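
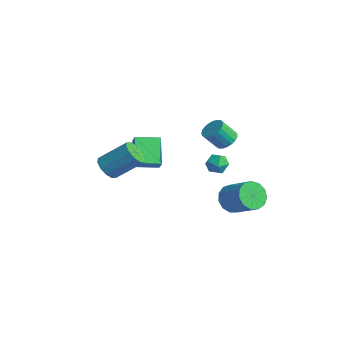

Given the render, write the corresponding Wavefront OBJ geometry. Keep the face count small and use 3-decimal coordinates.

v 2.624 2.366 -0.916
v 3.185 1.851 -1.609
v 4.798 2.218 -0.577
v 4.236 2.734 0.116
v 3.173 2.403 -1.787
v 4.785 2.771 -0.754
v 2.986 2.944 -1.688
v 4.599 3.311 -0.656
v 2.685 3.301 -1.344
v 4.297 3.669 -0.312
v 2.364 3.362 -0.865
v 3.977 3.729 0.168
v 2.125 3.106 -0.401
v 3.738 3.474 0.631
v 2.045 2.616 -0.102
v 3.658 2.983 0.931
v 2.148 2.046 -0.06
v 3.761 2.414 0.972
v 2.403 1.578 -0.291
v 4.016 1.946 0.742
v 2.727 1.36 -0.72
v 4.34 1.728 0.312
v 3.019 1.462 -1.212
v 4.631 1.83 -0.179
v -1.879 -3.425 1.174
v -1.444 -4.096 1.566
v -0.506 -2.685 2.938
v -0.941 -2.015 2.546
v -1.13 -3.906 1.156
v -0.192 -2.495 2.528
v -1.102 -3.532 0.753
v -0.164 -2.121 2.125
v -1.371 -3.118 0.511
v -0.433 -1.707 1.883
v -1.834 -2.821 0.522
v -0.896 -1.41 1.894
v -2.314 -2.755 0.782
v -1.376 -1.344 2.154
v -2.628 -2.945 1.192
v -1.69 -1.534 2.564
v -2.656 -3.319 1.595
v -1.718 -1.908 2.967
v -2.387 -3.733 1.837
v -1.449 -2.322 3.209
v -1.924 -4.03 1.826
v -0.986 -2.619 3.198
v -1.275 4.475 -0.82
v -0.717 4.279 -0.251
v -1.943 3.361 -0.549
v -1.385 3.165 0.02
v -1.891 3.799 0.142
v -1.478 4.488 -0.025
v -1.182 3.152 -0.775
v -0.769 3.841 -0.942
v -0.66 3.462 -0.223
v -1.098 3.862 0.344
v -1.562 3.778 -1.144
v -2 4.178 -0.577
v -0.114 3.695 2.308
v 0.669 3.553 2.392
v 0.396 2.703 3.496
v -0.386 2.845 3.412
v 0.626 3.819 2.586
v 0.353 2.969 3.69
v 0.455 4.064 2.733
v 0.182 3.214 3.837
v 0.186 4.245 2.805
v -0.087 3.395 3.91
v -0.135 4.331 2.792
v -0.408 3.481 3.897
v -0.452 4.307 2.695
v -0.725 3.457 3.8
v -0.711 4.177 2.532
v -0.984 3.327 3.636
v -0.867 3.964 2.329
v -1.14 3.114 3.433
v -0.892 3.704 2.123
v -1.165 2.854 3.227
v -0.782 3.443 1.949
v -1.055 2.593 3.053
v -0.557 3.225 1.836
v -0.83 2.375 2.941
v -0.256 3.088 1.806
v -0.529 2.238 2.91
v 0.071 3.057 1.862
v -0.202 2.207 2.966
v 0.365 3.135 1.995
v 0.092 2.285 3.1
v 0.577 3.311 2.183
v 0.304 2.461 3.287
v -3.57 -0.711 -0.428
v -5.003 0.051 0.921
v -2.983 0.753 -0.63
v -4.416 1.514 0.718
v -3.044 -0.834 0.202
v -4.477 -0.073 1.55
v -2.457 0.629 -0.001
v -3.89 1.391 1.348
f 2 1 5
f 2 5 3
f 3 5 6
f 3 6 4
f 5 1 7
f 5 7 6
f 6 7 8
f 6 8 4
f 7 1 9
f 7 9 8
f 8 9 10
f 8 10 4
f 9 1 11
f 9 11 10
f 10 11 12
f 10 12 4
f 11 1 13
f 11 13 12
f 12 13 14
f 12 14 4
f 13 1 15
f 13 15 14
f 14 15 16
f 14 16 4
f 15 1 17
f 15 17 16
f 16 17 18
f 16 18 4
f 17 1 19
f 17 19 18
f 18 19 20
f 18 20 4
f 19 1 21
f 19 21 20
f 20 21 22
f 20 22 4
f 21 1 23
f 21 23 22
f 22 23 24
f 22 24 4
f 23 1 2
f 23 2 24
f 24 2 3
f 24 3 4
f 26 25 29
f 26 29 27
f 27 29 30
f 27 30 28
f 29 25 31
f 29 31 30
f 30 31 32
f 30 32 28
f 31 25 33
f 31 33 32
f 32 33 34
f 32 34 28
f 33 25 35
f 33 35 34
f 34 35 36
f 34 36 28
f 35 25 37
f 35 37 36
f 36 37 38
f 36 38 28
f 37 25 39
f 37 39 38
f 38 39 40
f 38 40 28
f 39 25 41
f 39 41 40
f 40 41 42
f 40 42 28
f 41 25 43
f 41 43 42
f 42 43 44
f 42 44 28
f 43 25 45
f 43 45 44
f 44 45 46
f 44 46 28
f 45 25 26
f 45 26 46
f 46 26 27
f 46 27 28
f 47 58 52
f 47 52 48
f 47 48 54
f 47 54 57
f 47 57 58
f 48 52 56
f 52 58 51
f 58 57 49
f 57 54 53
f 54 48 55
f 50 56 51
f 50 51 49
f 50 49 53
f 50 53 55
f 50 55 56
f 51 56 52
f 49 51 58
f 53 49 57
f 55 53 54
f 56 55 48
f 60 59 63
f 60 63 61
f 61 63 64
f 61 64 62
f 63 59 65
f 63 65 64
f 64 65 66
f 64 66 62
f 65 59 67
f 65 67 66
f 66 67 68
f 66 68 62
f 67 59 69
f 67 69 68
f 68 69 70
f 68 70 62
f 69 59 71
f 69 71 70
f 70 71 72
f 70 72 62
f 71 59 73
f 71 73 72
f 72 73 74
f 72 74 62
f 73 59 75
f 73 75 74
f 74 75 76
f 74 76 62
f 75 59 77
f 75 77 76
f 76 77 78
f 76 78 62
f 77 59 79
f 77 79 78
f 78 79 80
f 78 80 62
f 79 59 81
f 79 81 80
f 80 81 82
f 80 82 62
f 81 59 83
f 81 83 82
f 82 83 84
f 82 84 62
f 83 59 85
f 83 85 84
f 84 85 86
f 84 86 62
f 85 59 87
f 85 87 86
f 86 87 88
f 86 88 62
f 87 59 89
f 87 89 88
f 88 89 90
f 88 90 62
f 89 59 60
f 89 60 90
f 90 60 61
f 90 61 62
f 92 94 91
f 95 92 91
f 91 94 93
f 93 95 91
f 92 98 94
f 96 92 95
f 96 98 92
f 94 98 93
f 97 95 93
f 93 98 97
f 97 96 95
f 98 96 97



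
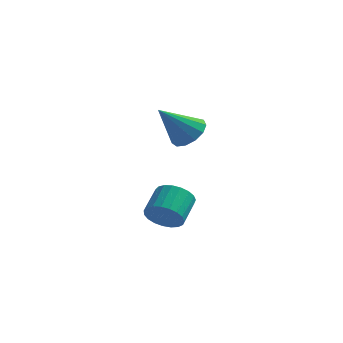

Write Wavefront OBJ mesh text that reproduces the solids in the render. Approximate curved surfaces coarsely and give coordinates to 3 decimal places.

v 2.546 -2.417 1.881
v 3.196 -2.818 2.12
v 1.614 -3.143 3.199
v 3.201 -2.425 2.34
v 2.999 -2.029 2.415
v 2.652 -1.757 2.32
v 2.272 -1.694 2.086
v 1.979 -1.86 1.787
v 1.866 -2.204 1.517
v 1.969 -2.615 1.364
v 2.255 -2.963 1.374
v 2.633 -3.138 1.546
v 2.984 -3.084 1.824
v 1.822 -3.147 -2.199
v 2.143 -3.514 -1.577
v 2.259 -2.399 -0.98
v 1.938 -2.033 -1.601
v 2.408 -3.444 -1.759
v 2.524 -2.329 -1.162
v 2.571 -3.322 -2.017
v 2.687 -2.208 -1.42
v 2.604 -3.171 -2.306
v 2.72 -2.056 -1.709
v 2.503 -3.015 -2.577
v 2.619 -1.9 -1.98
v 2.283 -2.882 -2.783
v 2.399 -1.768 -2.185
v 1.984 -2.795 -2.887
v 2.1 -1.681 -2.29
v 1.657 -2.769 -2.872
v 1.773 -1.655 -2.275
v 1.359 -2.809 -2.741
v 1.474 -1.694 -2.144
v 1.14 -2.906 -2.516
v 1.256 -1.792 -1.919
v 1.04 -3.046 -2.236
v 1.155 -1.931 -1.639
v 1.074 -3.203 -1.95
v 1.19 -2.088 -1.353
v 1.238 -3.35 -1.706
v 1.354 -2.236 -1.109
v 1.503 -3.463 -1.548
v 1.619 -2.348 -0.951
v 1.823 -3.521 -1.502
v 1.939 -2.406 -0.905
f 2 1 4
f 2 4 3
f 4 1 5
f 4 5 3
f 5 1 6
f 5 6 3
f 6 1 7
f 6 7 3
f 7 1 8
f 7 8 3
f 8 1 9
f 8 9 3
f 9 1 10
f 9 10 3
f 10 1 11
f 10 11 3
f 11 1 12
f 11 12 3
f 12 1 13
f 12 13 3
f 13 1 2
f 13 2 3
f 15 14 18
f 15 18 16
f 16 18 19
f 16 19 17
f 18 14 20
f 18 20 19
f 19 20 21
f 19 21 17
f 20 14 22
f 20 22 21
f 21 22 23
f 21 23 17
f 22 14 24
f 22 24 23
f 23 24 25
f 23 25 17
f 24 14 26
f 24 26 25
f 25 26 27
f 25 27 17
f 26 14 28
f 26 28 27
f 27 28 29
f 27 29 17
f 28 14 30
f 28 30 29
f 29 30 31
f 29 31 17
f 30 14 32
f 30 32 31
f 31 32 33
f 31 33 17
f 32 14 34
f 32 34 33
f 33 34 35
f 33 35 17
f 34 14 36
f 34 36 35
f 35 36 37
f 35 37 17
f 36 14 38
f 36 38 37
f 37 38 39
f 37 39 17
f 38 14 40
f 38 40 39
f 39 40 41
f 39 41 17
f 40 14 42
f 40 42 41
f 41 42 43
f 41 43 17
f 42 14 44
f 42 44 43
f 43 44 45
f 43 45 17
f 44 14 15
f 44 15 45
f 45 15 16
f 45 16 17



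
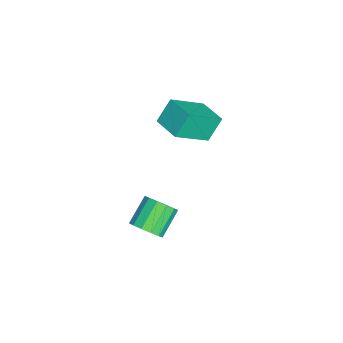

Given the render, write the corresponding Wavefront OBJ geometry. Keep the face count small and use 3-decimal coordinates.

v 0.693 1.79 1.962
v 0.234 2.239 2.867
v 1.599 2.574 2.031
v 1.14 3.023 2.937
v 1.58 0.677 2.963
v 1.121 1.126 3.869
v 2.486 1.461 3.033
v 2.027 1.91 3.938
v 3.673 0.521 -1.666
v 4.074 1.058 -1.504
v 3.148 1.517 -0.732
v 2.747 0.979 -0.894
v 3.868 1.166 -1.815
v 2.941 1.624 -1.044
v 3.6 1.068 -2.079
v 2.673 1.527 -1.308
v 3.355 0.797 -2.212
v 2.428 1.255 -1.441
v 3.211 0.438 -2.171
v 2.285 0.896 -1.4
v 3.214 0.105 -1.97
v 2.288 0.564 -1.199
v 3.363 -0.095 -1.672
v 2.436 0.363 -0.901
v 3.61 -0.101 -1.372
v 2.684 0.358 -0.601
v 3.878 0.092 -1.166
v 2.951 0.55 -0.394
v 4.08 0.42 -1.118
v 3.153 0.879 -0.346
v 4.153 0.78 -1.244
v 3.227 1.239 -0.472
f 2 4 1
f 5 2 1
f 1 4 3
f 3 5 1
f 2 8 4
f 6 2 5
f 6 8 2
f 4 8 3
f 7 5 3
f 3 8 7
f 7 6 5
f 8 6 7
f 10 9 13
f 10 13 11
f 11 13 14
f 11 14 12
f 13 9 15
f 13 15 14
f 14 15 16
f 14 16 12
f 15 9 17
f 15 17 16
f 16 17 18
f 16 18 12
f 17 9 19
f 17 19 18
f 18 19 20
f 18 20 12
f 19 9 21
f 19 21 20
f 20 21 22
f 20 22 12
f 21 9 23
f 21 23 22
f 22 23 24
f 22 24 12
f 23 9 25
f 23 25 24
f 24 25 26
f 24 26 12
f 25 9 27
f 25 27 26
f 26 27 28
f 26 28 12
f 27 9 29
f 27 29 28
f 28 29 30
f 28 30 12
f 29 9 31
f 29 31 30
f 30 31 32
f 30 32 12
f 31 9 10
f 31 10 32
f 32 10 11
f 32 11 12



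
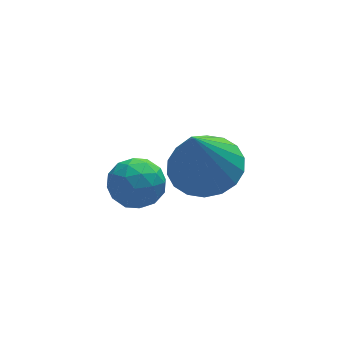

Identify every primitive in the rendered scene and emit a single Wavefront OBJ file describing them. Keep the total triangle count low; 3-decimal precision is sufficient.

v 1.833 2.88 -2.782
v 2.371 2.033 -2.897
v 1.267 2.26 -0.878
v 2.669 2.317 -2.716
v 2.801 2.712 -2.548
v 2.742 3.14 -2.426
v 2.502 3.517 -2.375
v 2.13 3.768 -2.404
v 1.7 3.843 -2.508
v 1.295 3.727 -2.666
v 0.997 3.443 -2.847
v 0.865 3.048 -3.015
v 0.924 2.619 -3.137
v 1.163 2.242 -3.188
v 1.535 1.992 -3.159
v 1.966 1.917 -3.056
v -0.979 0.834 -1.167
v -0.578 1.277 -0.719
v -0.562 -0.137 -0.581
v -0.161 0.306 -0.133
v -0.906 0.303 -0.085
v -1.164 0.902 -0.447
v 0.024 0.238 -0.853
v -0.234 0.837 -1.215
v 0.042 0.908 -0.525
v -0.533 0.948 -0.05
v -0.607 0.192 -1.25
v -1.182 0.232 -0.775
v -0.815 1.14 -0.995
v -0.325 -0 -0.305
v -0.763 -0.002 -0.277
v -0.527 0.258 -0.014
v -1.159 0.92 -0.835
v -0.924 1.181 -0.572
v -1.116 0.608 -0.198
v -0.216 -0.041 -0.728
v 0.019 0.22 -0.465
v -0.613 0.882 -1.286
v -0.377 1.142 -1.023
v -0.024 0.532 -1.102
v -0.215 1.184 -0.618
v 0.03 0.614 -0.273
v 0.139 0.573 -0.696
v -0.013 0.926 -0.909
v -0.553 1.208 -0.338
v -0.308 0.637 0.006
v -0.746 0.635 0.035
v -0.897 0.988 -0.178
v -0.189 0.991 -0.224
v -0.832 0.503 -1.306
v -0.587 -0.068 -0.962
v -0.243 0.152 -1.122
v -0.394 0.505 -1.335
v -1.17 0.526 -1.027
v -0.925 -0.044 -0.682
v -1.127 0.214 -0.391
v -1.279 0.567 -0.604
v -0.951 0.149 -1.076
f 2 1 4
f 2 4 3
f 4 1 5
f 4 5 3
f 5 1 6
f 5 6 3
f 6 1 7
f 6 7 3
f 7 1 8
f 7 8 3
f 8 1 9
f 8 9 3
f 9 1 10
f 9 10 3
f 10 1 11
f 10 11 3
f 11 1 12
f 11 12 3
f 12 1 13
f 12 13 3
f 13 1 14
f 13 14 3
f 14 1 15
f 14 15 3
f 15 1 16
f 15 16 3
f 16 1 2
f 16 2 3
f 17 54 33
f 54 28 57
f 33 57 22
f 54 57 33
f 17 33 29
f 33 22 34
f 29 34 18
f 33 34 29
f 17 29 38
f 29 18 39
f 38 39 24
f 29 39 38
f 17 38 50
f 38 24 53
f 50 53 27
f 38 53 50
f 17 50 54
f 50 27 58
f 54 58 28
f 50 58 54
f 18 34 45
f 34 22 48
f 45 48 26
f 34 48 45
f 22 57 35
f 57 28 56
f 35 56 21
f 57 56 35
f 28 58 55
f 58 27 51
f 55 51 19
f 58 51 55
f 27 53 52
f 53 24 40
f 52 40 23
f 53 40 52
f 24 39 44
f 39 18 41
f 44 41 25
f 39 41 44
f 20 46 32
f 46 26 47
f 32 47 21
f 46 47 32
f 20 32 30
f 32 21 31
f 30 31 19
f 32 31 30
f 20 30 37
f 30 19 36
f 37 36 23
f 30 36 37
f 20 37 42
f 37 23 43
f 42 43 25
f 37 43 42
f 20 42 46
f 42 25 49
f 46 49 26
f 42 49 46
f 21 47 35
f 47 26 48
f 35 48 22
f 47 48 35
f 19 31 55
f 31 21 56
f 55 56 28
f 31 56 55
f 23 36 52
f 36 19 51
f 52 51 27
f 36 51 52
f 25 43 44
f 43 23 40
f 44 40 24
f 43 40 44
f 26 49 45
f 49 25 41
f 45 41 18
f 49 41 45



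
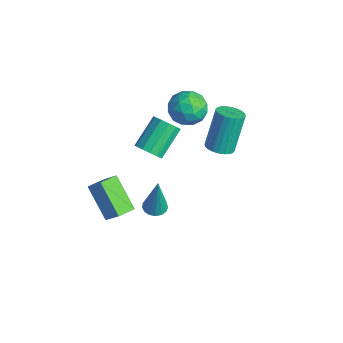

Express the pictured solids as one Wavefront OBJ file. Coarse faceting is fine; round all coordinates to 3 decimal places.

v -2.118 -4.38 -1.758
v -1.343 -4.079 -0.825
v -2.311 -3.43 -1.904
v -1.535 -3.129 -0.971
v -0.585 -4.271 -3.069
v 0.191 -3.97 -2.136
v -0.777 -3.321 -3.215
v -0.002 -3.02 -2.282
v -1.713 1.167 3.339
v -0.701 1.276 3.277
v -1.619 -0.216 2.443
v -0.607 -0.107 2.381
v -1.041 -0.339 3.274
v -1.099 0.516 3.828
v -1.221 0.544 1.892
v -1.279 1.399 2.446
v -0.397 0.891 2.383
v -0.286 0.345 3.237
v -2.034 0.715 2.483
v -1.923 0.169 3.337
v -1.215 1.343 3.387
v -1.105 -0.283 2.333
v -1.36 -0.419 2.859
v -0.765 -0.355 2.822
v -1.449 0.896 3.711
v -0.854 0.96 3.674
v -1.054 0.011 3.673
v -1.466 0.1 2.046
v -0.871 0.164 2.009
v -1.555 1.415 2.898
v -0.96 1.479 2.861
v -1.266 1.049 2.047
v -0.441 1.18 2.824
v -0.386 0.368 2.298
v -0.747 0.751 2.01
v -0.781 1.253 2.336
v -0.376 0.86 3.327
v -0.321 0.047 2.8
v -0.576 -0.09 3.325
v -0.61 0.413 3.65
v -0.197 0.633 2.801
v -1.999 1.013 2.92
v -1.944 0.2 2.393
v -1.71 0.647 2.07
v -1.744 1.15 2.395
v -1.934 0.692 3.422
v -1.879 -0.12 2.896
v -1.539 -0.193 3.384
v -1.573 0.309 3.71
v -2.123 0.427 2.919
v 2.951 -3.559 1.225
v 3.525 -3.554 1.145
v 3.249 -3.561 3.355
v 3.458 -3.285 1.155
v 3.274 -3.079 1.181
v 3.016 -2.983 1.217
v 2.743 -3.018 1.255
v 2.518 -3.178 1.286
v 2.392 -3.425 1.304
v 2.394 -3.702 1.303
v 2.524 -3.947 1.285
v 2.752 -4.103 1.253
v 3.025 -4.134 1.215
v 3.281 -4.034 1.179
v 3.462 -3.825 1.154
v 1.504 0.68 2.092
v 2.035 0.294 2.365
v 1.626 1.114 4.321
v 1.096 1.5 4.048
v 2.167 0.527 2.295
v 1.759 1.347 4.251
v 2.199 0.783 2.194
v 1.791 1.603 4.15
v 2.126 1.023 2.078
v 1.717 1.844 4.034
v 1.957 1.211 1.964
v 1.548 2.032 3.92
v 1.72 1.319 1.869
v 1.311 2.139 3.825
v 1.45 1.329 1.809
v 1.041 2.149 3.764
v 1.188 1.24 1.791
v 0.779 2.06 3.747
v 0.974 1.066 1.819
v 0.565 1.886 3.775
v 0.841 0.833 1.889
v 0.433 1.653 3.845
v 0.809 0.577 1.99
v 0.401 1.397 3.946
v 0.883 0.336 2.106
v 0.474 1.157 4.062
v 1.052 0.148 2.22
v 0.643 0.969 4.176
v 1.289 0.041 2.315
v 0.88 0.861 4.271
v 1.559 0.031 2.376
v 1.15 0.851 4.331
v 1.821 0.12 2.393
v 1.412 0.94 4.349
v 0.835 -2.698 2.961
v 1.472 -2.37 2.895
v 0.903 -1.054 3.933
v 0.265 -1.382 3.999
v 1.24 -2.231 2.592
v 0.671 -0.916 3.63
v 0.88 -2.241 2.406
v 0.311 -0.925 3.445
v 0.505 -2.396 2.397
v -0.064 -1.08 3.435
v 0.234 -2.646 2.566
v -0.335 -1.33 3.604
v 0.155 -2.913 2.861
v -0.414 -1.597 3.899
v 0.291 -3.112 3.188
v -0.278 -1.796 4.226
v 0.599 -3.179 3.442
v 0.03 -1.863 4.48
v 0.983 -3.094 3.544
v 0.414 -1.778 4.582
v 1.319 -2.883 3.461
v 0.75 -1.567 4.499
v 1.501 -2.613 3.219
v 0.932 -1.297 4.257
f 2 4 1
f 5 2 1
f 1 4 3
f 3 5 1
f 2 8 4
f 6 2 5
f 6 8 2
f 4 8 3
f 7 5 3
f 3 8 7
f 7 6 5
f 8 6 7
f 9 46 25
f 46 20 49
f 25 49 14
f 46 49 25
f 9 25 21
f 25 14 26
f 21 26 10
f 25 26 21
f 9 21 30
f 21 10 31
f 30 31 16
f 21 31 30
f 9 30 42
f 30 16 45
f 42 45 19
f 30 45 42
f 9 42 46
f 42 19 50
f 46 50 20
f 42 50 46
f 10 26 37
f 26 14 40
f 37 40 18
f 26 40 37
f 14 49 27
f 49 20 48
f 27 48 13
f 49 48 27
f 20 50 47
f 50 19 43
f 47 43 11
f 50 43 47
f 19 45 44
f 45 16 32
f 44 32 15
f 45 32 44
f 16 31 36
f 31 10 33
f 36 33 17
f 31 33 36
f 12 38 24
f 38 18 39
f 24 39 13
f 38 39 24
f 12 24 22
f 24 13 23
f 22 23 11
f 24 23 22
f 12 22 29
f 22 11 28
f 29 28 15
f 22 28 29
f 12 29 34
f 29 15 35
f 34 35 17
f 29 35 34
f 12 34 38
f 34 17 41
f 38 41 18
f 34 41 38
f 13 39 27
f 39 18 40
f 27 40 14
f 39 40 27
f 11 23 47
f 23 13 48
f 47 48 20
f 23 48 47
f 15 28 44
f 28 11 43
f 44 43 19
f 28 43 44
f 17 35 36
f 35 15 32
f 36 32 16
f 35 32 36
f 18 41 37
f 41 17 33
f 37 33 10
f 41 33 37
f 52 51 54
f 52 54 53
f 54 51 55
f 54 55 53
f 55 51 56
f 55 56 53
f 56 51 57
f 56 57 53
f 57 51 58
f 57 58 53
f 58 51 59
f 58 59 53
f 59 51 60
f 59 60 53
f 60 51 61
f 60 61 53
f 61 51 62
f 61 62 53
f 62 51 63
f 62 63 53
f 63 51 64
f 63 64 53
f 64 51 65
f 64 65 53
f 65 51 52
f 65 52 53
f 67 66 70
f 67 70 68
f 68 70 71
f 68 71 69
f 70 66 72
f 70 72 71
f 71 72 73
f 71 73 69
f 72 66 74
f 72 74 73
f 73 74 75
f 73 75 69
f 74 66 76
f 74 76 75
f 75 76 77
f 75 77 69
f 76 66 78
f 76 78 77
f 77 78 79
f 77 79 69
f 78 66 80
f 78 80 79
f 79 80 81
f 79 81 69
f 80 66 82
f 80 82 81
f 81 82 83
f 81 83 69
f 82 66 84
f 82 84 83
f 83 84 85
f 83 85 69
f 84 66 86
f 84 86 85
f 85 86 87
f 85 87 69
f 86 66 88
f 86 88 87
f 87 88 89
f 87 89 69
f 88 66 90
f 88 90 89
f 89 90 91
f 89 91 69
f 90 66 92
f 90 92 91
f 91 92 93
f 91 93 69
f 92 66 94
f 92 94 93
f 93 94 95
f 93 95 69
f 94 66 96
f 94 96 95
f 95 96 97
f 95 97 69
f 96 66 98
f 96 98 97
f 97 98 99
f 97 99 69
f 98 66 67
f 98 67 99
f 99 67 68
f 99 68 69
f 101 100 104
f 101 104 102
f 102 104 105
f 102 105 103
f 104 100 106
f 104 106 105
f 105 106 107
f 105 107 103
f 106 100 108
f 106 108 107
f 107 108 109
f 107 109 103
f 108 100 110
f 108 110 109
f 109 110 111
f 109 111 103
f 110 100 112
f 110 112 111
f 111 112 113
f 111 113 103
f 112 100 114
f 112 114 113
f 113 114 115
f 113 115 103
f 114 100 116
f 114 116 115
f 115 116 117
f 115 117 103
f 116 100 118
f 116 118 117
f 117 118 119
f 117 119 103
f 118 100 120
f 118 120 119
f 119 120 121
f 119 121 103
f 120 100 122
f 120 122 121
f 121 122 123
f 121 123 103
f 122 100 101
f 122 101 123
f 123 101 102
f 123 102 103



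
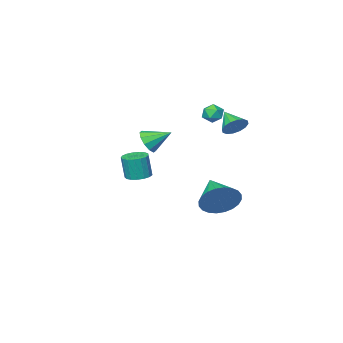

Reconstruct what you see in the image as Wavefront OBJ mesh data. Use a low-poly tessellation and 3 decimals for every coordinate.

v 3.55 0.594 1.931
v 3.956 1.114 1.93
v 4.097 1.006 3.208
v 3.69 0.486 3.209
v 3.671 1.242 1.973
v 3.811 1.133 3.25
v 3.357 1.221 2.005
v 3.498 1.113 3.283
v 3.088 1.057 2.021
v 3.228 0.948 3.299
v 2.924 0.786 2.016
v 3.065 0.678 3.294
v 2.904 0.472 1.992
v 3.044 0.364 3.27
v 3.032 0.186 1.954
v 3.172 0.077 3.231
v 3.278 -0.007 1.91
v 3.419 -0.115 3.188
v 3.587 -0.062 1.871
v 3.727 -0.17 3.149
v 3.887 0.033 1.846
v 4.027 -0.075 3.124
v 4.11 0.257 1.841
v 4.25 0.149 3.119
v 4.204 0.558 1.856
v 4.345 0.45 3.134
v 4.149 0.867 1.888
v 4.29 0.759 3.166
v -1.025 0.857 -0.679
v -0.236 0.888 0.087
v -1.635 -0.837 0.019
v -0.558 1.087 0.29
v -0.95 1.252 0.345
v -1.354 1.356 0.244
v -1.708 1.384 0.003
v -1.958 1.331 -0.342
v -2.066 1.207 -0.738
v -2.016 1.029 -1.125
v -1.814 0.825 -1.445
v -1.493 0.626 -1.647
v -1.1 0.462 -1.703
v -0.696 0.357 -1.602
v -0.342 0.329 -1.361
v -0.092 0.382 -1.016
v 0.016 0.506 -0.62
v -0.035 0.684 -0.233
v 1.819 -1.194 3.246
v 2.366 -0.689 3.338
v 0.981 -0.406 3.914
v 2.145 -0.591 2.943
v 1.799 -0.722 2.664
v 1.461 -1.034 2.607
v 1.259 -1.407 2.795
v 1.272 -1.699 3.155
v 1.493 -1.798 3.55
v 1.839 -1.666 3.829
v 2.178 -1.354 3.886
v 2.379 -0.981 3.698
v -3.26 -2.478 4.008
v -2.883 -2.568 3.497
v -3.797 -3.332 3.763
v -3.42 -3.422 3.252
v -3.183 -3.5 3.842
v -2.851 -2.972 3.994
v -3.829 -2.928 3.266
v -3.497 -2.4 3.418
v -3.235 -2.846 3.038
v -2.836 -3.2 3.394
v -3.844 -2.7 3.866
v -3.445 -3.054 4.222
v -3.04 -0.663 3.419
v -2.508 -0.975 3.028
v -3.14 -1.717 4.121
v -2.331 -0.802 3.313
v -2.344 -0.591 3.627
v -2.543 -0.4 3.885
v -2.875 -0.28 4.018
v -3.252 -0.262 3.991
v -3.571 -0.352 3.811
v -3.749 -0.525 3.525
v -3.736 -0.735 3.211
v -3.537 -0.926 2.953
v -3.204 -1.046 2.82
v -2.828 -1.064 2.847
f 2 1 5
f 2 5 3
f 3 5 6
f 3 6 4
f 5 1 7
f 5 7 6
f 6 7 8
f 6 8 4
f 7 1 9
f 7 9 8
f 8 9 10
f 8 10 4
f 9 1 11
f 9 11 10
f 10 11 12
f 10 12 4
f 11 1 13
f 11 13 12
f 12 13 14
f 12 14 4
f 13 1 15
f 13 15 14
f 14 15 16
f 14 16 4
f 15 1 17
f 15 17 16
f 16 17 18
f 16 18 4
f 17 1 19
f 17 19 18
f 18 19 20
f 18 20 4
f 19 1 21
f 19 21 20
f 20 21 22
f 20 22 4
f 21 1 23
f 21 23 22
f 22 23 24
f 22 24 4
f 23 1 25
f 23 25 24
f 24 25 26
f 24 26 4
f 25 1 27
f 25 27 26
f 26 27 28
f 26 28 4
f 27 1 2
f 27 2 28
f 28 2 3
f 28 3 4
f 30 29 32
f 30 32 31
f 32 29 33
f 32 33 31
f 33 29 34
f 33 34 31
f 34 29 35
f 34 35 31
f 35 29 36
f 35 36 31
f 36 29 37
f 36 37 31
f 37 29 38
f 37 38 31
f 38 29 39
f 38 39 31
f 39 29 40
f 39 40 31
f 40 29 41
f 40 41 31
f 41 29 42
f 41 42 31
f 42 29 43
f 42 43 31
f 43 29 44
f 43 44 31
f 44 29 45
f 44 45 31
f 45 29 46
f 45 46 31
f 46 29 30
f 46 30 31
f 48 47 50
f 48 50 49
f 50 47 51
f 50 51 49
f 51 47 52
f 51 52 49
f 52 47 53
f 52 53 49
f 53 47 54
f 53 54 49
f 54 47 55
f 54 55 49
f 55 47 56
f 55 56 49
f 56 47 57
f 56 57 49
f 57 47 58
f 57 58 49
f 58 47 48
f 58 48 49
f 59 70 64
f 59 64 60
f 59 60 66
f 59 66 69
f 59 69 70
f 60 64 68
f 64 70 63
f 70 69 61
f 69 66 65
f 66 60 67
f 62 68 63
f 62 63 61
f 62 61 65
f 62 65 67
f 62 67 68
f 63 68 64
f 61 63 70
f 65 61 69
f 67 65 66
f 68 67 60
f 72 71 74
f 72 74 73
f 74 71 75
f 74 75 73
f 75 71 76
f 75 76 73
f 76 71 77
f 76 77 73
f 77 71 78
f 77 78 73
f 78 71 79
f 78 79 73
f 79 71 80
f 79 80 73
f 80 71 81
f 80 81 73
f 81 71 82
f 81 82 73
f 82 71 83
f 82 83 73
f 83 71 84
f 83 84 73
f 84 71 72
f 84 72 73



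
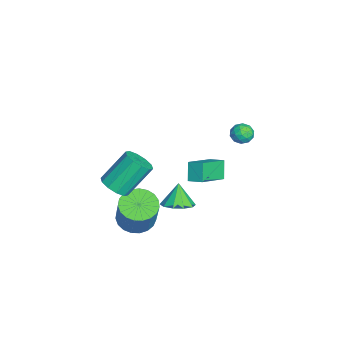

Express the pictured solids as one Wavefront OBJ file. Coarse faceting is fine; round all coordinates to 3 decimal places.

v 2.926 -3.264 -3.777
v 3.878 -3.512 -4.222
v 4.826 -3.344 -2.289
v 3.874 -3.096 -1.843
v 3.872 -3.065 -4.258
v 4.82 -2.897 -2.324
v 3.702 -2.651 -4.211
v 4.651 -2.484 -2.277
v 3.399 -2.344 -4.088
v 4.347 -2.176 -2.155
v 3.013 -2.196 -3.912
v 3.961 -2.028 -1.979
v 2.612 -2.232 -3.713
v 3.56 -2.065 -1.779
v 2.266 -2.447 -3.524
v 3.214 -2.279 -1.59
v 2.034 -2.803 -3.379
v 2.982 -2.635 -1.446
v 1.956 -3.239 -3.303
v 2.904 -3.071 -1.37
v 2.045 -3.679 -3.309
v 2.994 -3.511 -1.375
v 2.287 -4.047 -3.396
v 3.236 -3.879 -1.462
v 2.64 -4.28 -3.548
v 3.588 -4.112 -1.615
v 3.042 -4.337 -3.74
v 3.99 -4.169 -1.807
v 3.424 -4.209 -3.939
v 4.372 -4.041 -2.005
v 3.719 -3.917 -4.109
v 4.668 -3.749 -2.176
v 0.326 0.699 -1.226
v 1.716 -0.499 -0.247
v 0.767 1.443 -0.942
v 2.157 0.245 0.037
v 1.003 0.675 -2.217
v 2.393 -0.523 -1.238
v 1.444 1.419 -1.933
v 2.834 0.221 -0.954
v 3.982 2.625 4.26
v 4.317 2.574 3.691
v 3.423 1.746 4.009
v 3.758 1.695 3.44
v 4.065 1.584 4.016
v 4.411 2.128 4.172
v 3.329 2.192 3.528
v 3.675 2.736 3.684
v 3.914 2.307 3.239
v 4.369 1.931 3.541
v 3.371 2.389 4.159
v 3.826 2.013 4.461
v 4.199 2.677 3.998
v 3.541 1.643 3.702
v 3.722 1.578 4.041
v 3.919 1.548 3.707
v 4.254 2.414 4.28
v 4.451 2.384 3.946
v 4.302 1.803 4.137
v 3.289 1.936 3.754
v 3.486 1.906 3.42
v 3.821 2.772 3.993
v 4.018 2.742 3.659
v 3.438 2.517 3.563
v 4.159 2.49 3.398
v 3.83 1.973 3.25
v 3.578 2.265 3.302
v 3.781 2.585 3.393
v 4.426 2.269 3.575
v 4.097 1.752 3.427
v 4.278 1.687 3.766
v 4.481 2.006 3.857
v 4.189 2.112 3.309
v 3.643 2.568 4.273
v 3.314 2.051 4.125
v 3.259 2.314 3.843
v 3.462 2.633 3.934
v 3.91 2.347 4.45
v 3.581 1.83 4.302
v 3.959 1.735 4.307
v 4.162 2.055 4.398
v 3.551 2.208 4.391
v 3.231 -4.355 -0.907
v 3.897 -4.672 -0.409
v 3.295 -3.361 1.226
v 2.629 -3.045 0.727
v 4.085 -4.237 -0.688
v 3.483 -2.927 0.947
v 3.948 -3.847 -1.051
v 3.346 -2.537 0.584
v 3.536 -3.652 -1.359
v 2.934 -2.341 0.276
v 3.008 -3.725 -1.495
v 2.406 -2.414 0.14
v 2.565 -4.039 -1.406
v 1.963 -2.728 0.229
v 2.377 -4.473 -1.127
v 1.775 -3.163 0.508
v 2.514 -4.863 -0.764
v 1.912 -3.553 0.871
v 2.926 -5.059 -0.456
v 2.324 -3.748 1.179
v 3.454 -4.986 -0.32
v 2.852 -3.675 1.315
v 3.133 -1.068 -2.539
v 3.934 -0.753 -2.162
v 2.527 -1.012 -1.301
v 3.624 -0.293 -2.335
v 3.126 -0.129 -2.585
v 2.631 -0.324 -2.819
v 2.327 -0.803 -2.945
v 2.332 -1.383 -2.917
v 2.642 -1.843 -2.744
v 3.14 -2.007 -2.493
v 3.635 -1.812 -2.26
v 3.938 -1.333 -2.134
f 2 1 5
f 2 5 3
f 3 5 6
f 3 6 4
f 5 1 7
f 5 7 6
f 6 7 8
f 6 8 4
f 7 1 9
f 7 9 8
f 8 9 10
f 8 10 4
f 9 1 11
f 9 11 10
f 10 11 12
f 10 12 4
f 11 1 13
f 11 13 12
f 12 13 14
f 12 14 4
f 13 1 15
f 13 15 14
f 14 15 16
f 14 16 4
f 15 1 17
f 15 17 16
f 16 17 18
f 16 18 4
f 17 1 19
f 17 19 18
f 18 19 20
f 18 20 4
f 19 1 21
f 19 21 20
f 20 21 22
f 20 22 4
f 21 1 23
f 21 23 22
f 22 23 24
f 22 24 4
f 23 1 25
f 23 25 24
f 24 25 26
f 24 26 4
f 25 1 27
f 25 27 26
f 26 27 28
f 26 28 4
f 27 1 29
f 27 29 28
f 28 29 30
f 28 30 4
f 29 1 31
f 29 31 30
f 30 31 32
f 30 32 4
f 31 1 2
f 31 2 32
f 32 2 3
f 32 3 4
f 34 36 33
f 37 34 33
f 33 36 35
f 35 37 33
f 34 40 36
f 38 34 37
f 38 40 34
f 36 40 35
f 39 37 35
f 35 40 39
f 39 38 37
f 40 38 39
f 41 78 57
f 78 52 81
f 57 81 46
f 78 81 57
f 41 57 53
f 57 46 58
f 53 58 42
f 57 58 53
f 41 53 62
f 53 42 63
f 62 63 48
f 53 63 62
f 41 62 74
f 62 48 77
f 74 77 51
f 62 77 74
f 41 74 78
f 74 51 82
f 78 82 52
f 74 82 78
f 42 58 69
f 58 46 72
f 69 72 50
f 58 72 69
f 46 81 59
f 81 52 80
f 59 80 45
f 81 80 59
f 52 82 79
f 82 51 75
f 79 75 43
f 82 75 79
f 51 77 76
f 77 48 64
f 76 64 47
f 77 64 76
f 48 63 68
f 63 42 65
f 68 65 49
f 63 65 68
f 44 70 56
f 70 50 71
f 56 71 45
f 70 71 56
f 44 56 54
f 56 45 55
f 54 55 43
f 56 55 54
f 44 54 61
f 54 43 60
f 61 60 47
f 54 60 61
f 44 61 66
f 61 47 67
f 66 67 49
f 61 67 66
f 44 66 70
f 66 49 73
f 70 73 50
f 66 73 70
f 45 71 59
f 71 50 72
f 59 72 46
f 71 72 59
f 43 55 79
f 55 45 80
f 79 80 52
f 55 80 79
f 47 60 76
f 60 43 75
f 76 75 51
f 60 75 76
f 49 67 68
f 67 47 64
f 68 64 48
f 67 64 68
f 50 73 69
f 73 49 65
f 69 65 42
f 73 65 69
f 84 83 87
f 84 87 85
f 85 87 88
f 85 88 86
f 87 83 89
f 87 89 88
f 88 89 90
f 88 90 86
f 89 83 91
f 89 91 90
f 90 91 92
f 90 92 86
f 91 83 93
f 91 93 92
f 92 93 94
f 92 94 86
f 93 83 95
f 93 95 94
f 94 95 96
f 94 96 86
f 95 83 97
f 95 97 96
f 96 97 98
f 96 98 86
f 97 83 99
f 97 99 98
f 98 99 100
f 98 100 86
f 99 83 101
f 99 101 100
f 100 101 102
f 100 102 86
f 101 83 103
f 101 103 102
f 102 103 104
f 102 104 86
f 103 83 84
f 103 84 104
f 104 84 85
f 104 85 86
f 106 105 108
f 106 108 107
f 108 105 109
f 108 109 107
f 109 105 110
f 109 110 107
f 110 105 111
f 110 111 107
f 111 105 112
f 111 112 107
f 112 105 113
f 112 113 107
f 113 105 114
f 113 114 107
f 114 105 115
f 114 115 107
f 115 105 116
f 115 116 107
f 116 105 106
f 116 106 107



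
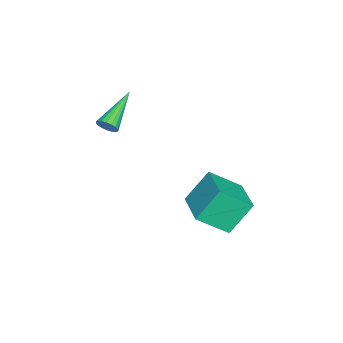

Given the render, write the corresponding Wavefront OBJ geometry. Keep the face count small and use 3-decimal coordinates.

v -2.089 3.137 -4.653
v -1.574 1.857 -3.643
v -2.772 3.95 -3.275
v -2.257 2.67 -2.265
v -0.403 4.05 -4.355
v 0.112 2.77 -3.345
v -1.086 4.863 -2.977
v -0.571 3.583 -1.967
v -1.652 -1.455 0.157
v -1.402 -1.398 0.598
v -3.448 -1.045 1.123
v -1.4 -1.188 0.512
v -1.449 -1.031 0.355
v -1.537 -0.958 0.159
v -1.649 -0.983 -0.037
v -1.761 -1.102 -0.195
v -1.851 -1.291 -0.283
v -1.902 -1.512 -0.284
v -1.903 -1.722 -0.197
v -1.855 -1.879 -0.041
v -1.766 -1.952 0.155
v -1.655 -1.926 0.351
v -1.543 -1.808 0.509
v -1.453 -1.619 0.597
f 2 4 1
f 5 2 1
f 1 4 3
f 3 5 1
f 2 8 4
f 6 2 5
f 6 8 2
f 4 8 3
f 7 5 3
f 3 8 7
f 7 6 5
f 8 6 7
f 10 9 12
f 10 12 11
f 12 9 13
f 12 13 11
f 13 9 14
f 13 14 11
f 14 9 15
f 14 15 11
f 15 9 16
f 15 16 11
f 16 9 17
f 16 17 11
f 17 9 18
f 17 18 11
f 18 9 19
f 18 19 11
f 19 9 20
f 19 20 11
f 20 9 21
f 20 21 11
f 21 9 22
f 21 22 11
f 22 9 23
f 22 23 11
f 23 9 24
f 23 24 11
f 24 9 10
f 24 10 11



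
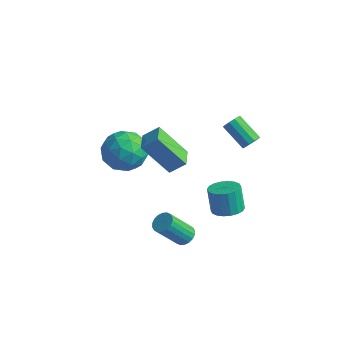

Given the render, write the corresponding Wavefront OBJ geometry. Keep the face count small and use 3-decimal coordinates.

v -3.656 -0.006 1.501
v -2.879 0.587 0.806
v -2.181 -0.727 2.534
v -1.404 -0.134 1.839
v -2.121 0.469 2.588
v -3.032 0.915 1.949
v -2.028 -1.055 1.391
v -2.939 -0.609 0.752
v -1.873 -0.061 0.738
v -1.93 0.88 1.478
v -3.13 -1.02 1.862
v -3.187 -0.079 2.602
v -3.397 0.354 1.063
v -1.663 -0.494 2.277
v -2.084 -0.14 2.717
v -1.628 0.209 2.309
v -3.487 0.547 1.735
v -3.03 0.895 1.326
v -2.584 0.825 2.373
v -2.03 -1.035 2.014
v -1.573 -0.687 1.605
v -3.432 -0.349 1.031
v -2.976 -0 0.623
v -2.476 -0.965 0.967
v -2.349 0.321 0.615
v -1.482 -0.103 1.222
v -1.849 -0.644 0.958
v -2.384 -0.381 0.583
v -2.383 0.875 1.049
v -1.516 0.451 1.657
v -1.937 0.805 2.096
v -2.473 1.067 1.721
v -1.791 0.494 1.009
v -3.544 -0.591 1.683
v -2.677 -1.015 2.291
v -2.587 -1.207 1.619
v -3.123 -0.945 1.244
v -3.578 -0.037 2.118
v -2.711 -0.461 2.725
v -2.676 0.241 2.757
v -3.211 0.504 2.382
v -3.269 -0.634 2.331
v 3.3 0.235 0.486
v 4.014 0.061 0.716
v 3.654 0.23 1.964
v 2.94 0.405 1.734
v 4.028 0.401 0.674
v 3.668 0.57 1.922
v 3.899 0.708 0.595
v 3.538 0.877 1.843
v 3.65 0.921 0.494
v 3.29 1.09 1.742
v 3.332 0.999 0.392
v 2.972 1.168 1.64
v 3.008 0.926 0.308
v 2.648 1.095 1.556
v 2.742 0.715 0.26
v 2.382 0.884 1.508
v 2.586 0.41 0.256
v 2.226 0.579 1.504
v 2.572 0.07 0.298
v 2.212 0.239 1.546
v 2.702 -0.237 0.377
v 2.341 -0.068 1.625
v 2.95 -0.45 0.478
v 2.59 -0.281 1.726
v 3.268 -0.528 0.58
v 2.908 -0.359 1.828
v 3.592 -0.455 0.664
v 3.232 -0.286 1.912
v 3.858 -0.244 0.712
v 3.498 -0.075 1.96
v 2.651 -2.056 -0.109
v 3.129 -1.939 0.158
v 2.607 -2.867 1.497
v 2.129 -2.984 1.229
v 2.979 -1.753 0.229
v 2.457 -2.681 1.567
v 2.764 -1.627 0.233
v 2.242 -2.555 1.571
v 2.527 -1.586 0.169
v 2.005 -2.514 1.507
v 2.314 -1.638 0.05
v 1.792 -2.566 1.388
v 2.168 -1.773 -0.101
v 1.646 -2.701 1.237
v 2.118 -1.964 -0.253
v 1.596 -2.892 1.085
v 2.173 -2.173 -0.377
v 1.651 -3.101 0.962
v 2.323 -2.359 -0.447
v 1.801 -3.287 0.891
v 2.538 -2.485 -0.451
v 2.016 -3.413 0.887
v 2.775 -2.526 -0.387
v 2.253 -3.454 0.951
v 2.988 -2.474 -0.268
v 2.466 -3.402 1.07
v 3.134 -2.339 -0.117
v 2.612 -3.267 1.221
v 3.184 -2.148 0.035
v 2.662 -3.076 1.373
v -0.956 -0.757 3.243
v -0.369 -0.265 3.855
v -1.618 0.165 3.137
v -1.032 0.656 3.75
v 0.192 -0.116 1.63
v 0.778 0.375 2.243
v -0.471 0.805 1.525
v 0.116 1.297 2.137
v 2.053 3.615 2.285
v 2.317 3.479 2.687
v 1.072 3.569 3.537
v 0.807 3.705 3.135
v 2.326 3.787 2.667
v 1.08 3.877 3.517
v 2.23 4.03 2.501
v 0.985 4.12 3.351
v 2.066 4.114 2.253
v 0.821 4.204 3.102
v 1.898 4.007 2.017
v 0.653 4.097 2.866
v 1.788 3.751 1.883
v 0.543 3.841 2.733
v 1.78 3.443 1.903
v 0.534 3.533 2.753
v 1.875 3.2 2.069
v 0.63 3.29 2.919
v 2.039 3.116 2.318
v 0.794 3.206 3.167
v 2.207 3.223 2.554
v 0.962 3.313 3.403
f 1 38 17
f 38 12 41
f 17 41 6
f 38 41 17
f 1 17 13
f 17 6 18
f 13 18 2
f 17 18 13
f 1 13 22
f 13 2 23
f 22 23 8
f 13 23 22
f 1 22 34
f 22 8 37
f 34 37 11
f 22 37 34
f 1 34 38
f 34 11 42
f 38 42 12
f 34 42 38
f 2 18 29
f 18 6 32
f 29 32 10
f 18 32 29
f 6 41 19
f 41 12 40
f 19 40 5
f 41 40 19
f 12 42 39
f 42 11 35
f 39 35 3
f 42 35 39
f 11 37 36
f 37 8 24
f 36 24 7
f 37 24 36
f 8 23 28
f 23 2 25
f 28 25 9
f 23 25 28
f 4 30 16
f 30 10 31
f 16 31 5
f 30 31 16
f 4 16 14
f 16 5 15
f 14 15 3
f 16 15 14
f 4 14 21
f 14 3 20
f 21 20 7
f 14 20 21
f 4 21 26
f 21 7 27
f 26 27 9
f 21 27 26
f 4 26 30
f 26 9 33
f 30 33 10
f 26 33 30
f 5 31 19
f 31 10 32
f 19 32 6
f 31 32 19
f 3 15 39
f 15 5 40
f 39 40 12
f 15 40 39
f 7 20 36
f 20 3 35
f 36 35 11
f 20 35 36
f 9 27 28
f 27 7 24
f 28 24 8
f 27 24 28
f 10 33 29
f 33 9 25
f 29 25 2
f 33 25 29
f 44 43 47
f 44 47 45
f 45 47 48
f 45 48 46
f 47 43 49
f 47 49 48
f 48 49 50
f 48 50 46
f 49 43 51
f 49 51 50
f 50 51 52
f 50 52 46
f 51 43 53
f 51 53 52
f 52 53 54
f 52 54 46
f 53 43 55
f 53 55 54
f 54 55 56
f 54 56 46
f 55 43 57
f 55 57 56
f 56 57 58
f 56 58 46
f 57 43 59
f 57 59 58
f 58 59 60
f 58 60 46
f 59 43 61
f 59 61 60
f 60 61 62
f 60 62 46
f 61 43 63
f 61 63 62
f 62 63 64
f 62 64 46
f 63 43 65
f 63 65 64
f 64 65 66
f 64 66 46
f 65 43 67
f 65 67 66
f 66 67 68
f 66 68 46
f 67 43 69
f 67 69 68
f 68 69 70
f 68 70 46
f 69 43 71
f 69 71 70
f 70 71 72
f 70 72 46
f 71 43 44
f 71 44 72
f 72 44 45
f 72 45 46
f 74 73 77
f 74 77 75
f 75 77 78
f 75 78 76
f 77 73 79
f 77 79 78
f 78 79 80
f 78 80 76
f 79 73 81
f 79 81 80
f 80 81 82
f 80 82 76
f 81 73 83
f 81 83 82
f 82 83 84
f 82 84 76
f 83 73 85
f 83 85 84
f 84 85 86
f 84 86 76
f 85 73 87
f 85 87 86
f 86 87 88
f 86 88 76
f 87 73 89
f 87 89 88
f 88 89 90
f 88 90 76
f 89 73 91
f 89 91 90
f 90 91 92
f 90 92 76
f 91 73 93
f 91 93 92
f 92 93 94
f 92 94 76
f 93 73 95
f 93 95 94
f 94 95 96
f 94 96 76
f 95 73 97
f 95 97 96
f 96 97 98
f 96 98 76
f 97 73 99
f 97 99 98
f 98 99 100
f 98 100 76
f 99 73 101
f 99 101 100
f 100 101 102
f 100 102 76
f 101 73 74
f 101 74 102
f 102 74 75
f 102 75 76
f 104 106 103
f 107 104 103
f 103 106 105
f 105 107 103
f 104 110 106
f 108 104 107
f 108 110 104
f 106 110 105
f 109 107 105
f 105 110 109
f 109 108 107
f 110 108 109
f 112 111 115
f 112 115 113
f 113 115 116
f 113 116 114
f 115 111 117
f 115 117 116
f 116 117 118
f 116 118 114
f 117 111 119
f 117 119 118
f 118 119 120
f 118 120 114
f 119 111 121
f 119 121 120
f 120 121 122
f 120 122 114
f 121 111 123
f 121 123 122
f 122 123 124
f 122 124 114
f 123 111 125
f 123 125 124
f 124 125 126
f 124 126 114
f 125 111 127
f 125 127 126
f 126 127 128
f 126 128 114
f 127 111 129
f 127 129 128
f 128 129 130
f 128 130 114
f 129 111 131
f 129 131 130
f 130 131 132
f 130 132 114
f 131 111 112
f 131 112 132
f 132 112 113
f 132 113 114



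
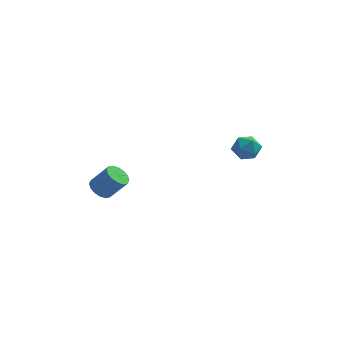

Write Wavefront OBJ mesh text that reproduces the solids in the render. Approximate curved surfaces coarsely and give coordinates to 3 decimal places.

v 3.034 1.593 3.313
v 3.391 1.848 4.056
v 4.289 1.612 2.704
v 4.646 1.867 3.447
v 4.326 1.07 3.373
v 3.55 1.058 3.749
v 4.13 2.402 3.011
v 3.354 2.39 3.387
v 4.068 2.348 3.869
v 4.189 1.524 4.093
v 3.491 1.936 2.667
v 3.612 1.112 2.891
v -3.457 -0.762 1.296
v -2.899 -0.635 0.843
v -1.965 -0.651 1.991
v -2.523 -0.778 2.444
v -3.021 -0.293 0.947
v -2.086 -0.308 2.095
v -3.259 -0.076 1.144
v -2.325 -0.092 2.292
v -3.551 -0.043 1.382
v -2.617 -0.059 2.53
v -3.818 -0.203 1.597
v -2.883 -0.219 2.745
v -3.988 -0.513 1.731
v -3.053 -0.529 2.879
v -4.015 -0.889 1.749
v -3.081 -0.905 2.897
v -3.894 -1.232 1.645
v -2.959 -1.247 2.793
v -3.655 -1.448 1.448
v -2.721 -1.464 2.596
v -3.363 -1.481 1.21
v -2.429 -1.497 2.358
v -3.097 -1.321 0.995
v -2.162 -1.337 2.143
v -2.927 -1.011 0.861
v -1.992 -1.027 2.009
f 1 12 6
f 1 6 2
f 1 2 8
f 1 8 11
f 1 11 12
f 2 6 10
f 6 12 5
f 12 11 3
f 11 8 7
f 8 2 9
f 4 10 5
f 4 5 3
f 4 3 7
f 4 7 9
f 4 9 10
f 5 10 6
f 3 5 12
f 7 3 11
f 9 7 8
f 10 9 2
f 14 13 17
f 14 17 15
f 15 17 18
f 15 18 16
f 17 13 19
f 17 19 18
f 18 19 20
f 18 20 16
f 19 13 21
f 19 21 20
f 20 21 22
f 20 22 16
f 21 13 23
f 21 23 22
f 22 23 24
f 22 24 16
f 23 13 25
f 23 25 24
f 24 25 26
f 24 26 16
f 25 13 27
f 25 27 26
f 26 27 28
f 26 28 16
f 27 13 29
f 27 29 28
f 28 29 30
f 28 30 16
f 29 13 31
f 29 31 30
f 30 31 32
f 30 32 16
f 31 13 33
f 31 33 32
f 32 33 34
f 32 34 16
f 33 13 35
f 33 35 34
f 34 35 36
f 34 36 16
f 35 13 37
f 35 37 36
f 36 37 38
f 36 38 16
f 37 13 14
f 37 14 38
f 38 14 15
f 38 15 16



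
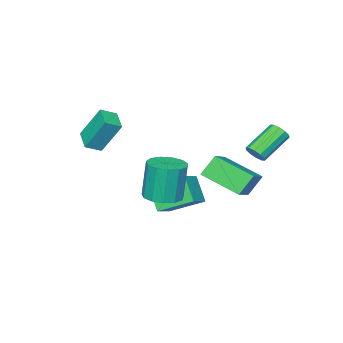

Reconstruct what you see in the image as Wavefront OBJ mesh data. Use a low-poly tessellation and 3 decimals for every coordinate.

v -1.265 -0.344 -1.98
v -0.178 -0.044 -1.416
v -0.906 0.597 -3.172
v 0.181 0.896 -2.608
v -0.381 -1.836 -2.892
v 0.706 -1.537 -2.328
v -0.022 -0.896 -4.084
v 1.065 -0.596 -3.52
v -1.674 2.994 0.607
v -1.374 2.87 1.075
v -2.885 3.001 2.081
v -3.186 3.126 1.613
v -1.371 3.219 1.034
v -2.882 3.35 2.04
v -1.484 3.483 0.83
v -2.995 3.614 1.836
v -1.67 3.561 0.541
v -3.181 3.692 1.546
v -1.857 3.422 0.277
v -3.368 3.553 1.283
v -1.975 3.119 0.139
v -3.486 3.25 1.145
v -1.978 2.77 0.18
v -3.489 2.901 1.186
v -1.865 2.506 0.384
v -3.376 2.637 1.39
v -1.679 2.428 0.674
v -3.19 2.559 1.679
v -1.492 2.567 0.937
v -3.003 2.698 1.943
v 3.192 1.922 -0.655
v 3.774 1.188 -0.573
v 3.49 1.185 1.417
v 2.908 1.918 1.335
v 4.074 1.623 -0.53
v 3.79 1.619 1.46
v 4.094 2.152 -0.526
v 3.81 2.148 1.464
v 3.828 2.608 -0.563
v 3.544 2.604 1.427
v 3.359 2.846 -0.629
v 3.076 2.843 1.361
v 2.838 2.791 -0.704
v 2.554 2.788 1.286
v 2.429 2.46 -0.763
v 2.145 2.456 1.227
v 2.262 1.958 -0.788
v 1.978 1.954 1.202
v 2.39 1.444 -0.77
v 2.107 1.441 1.22
v 2.773 1.082 -0.716
v 2.489 1.079 1.274
v 3.289 0.987 -0.643
v 3.005 0.983 1.347
v -2.312 -0.423 -2.331
v -3.065 -0.21 -1.306
v -2.859 1.517 -3.135
v -3.612 1.73 -2.109
v -0.768 0.41 -1.371
v -1.521 0.623 -0.345
v -1.315 2.35 -2.174
v -2.068 2.563 -1.149
v 1.934 -3.74 0.572
v 1.419 -2.894 2.264
v 2.543 -2.752 0.264
v 2.028 -1.907 1.956
v 2.672 -4.073 0.964
v 2.157 -3.228 2.656
v 3.281 -3.086 0.656
v 2.766 -2.24 2.348
f 2 4 1
f 5 2 1
f 1 4 3
f 3 5 1
f 2 8 4
f 6 2 5
f 6 8 2
f 4 8 3
f 7 5 3
f 3 8 7
f 7 6 5
f 8 6 7
f 10 9 13
f 10 13 11
f 11 13 14
f 11 14 12
f 13 9 15
f 13 15 14
f 14 15 16
f 14 16 12
f 15 9 17
f 15 17 16
f 16 17 18
f 16 18 12
f 17 9 19
f 17 19 18
f 18 19 20
f 18 20 12
f 19 9 21
f 19 21 20
f 20 21 22
f 20 22 12
f 21 9 23
f 21 23 22
f 22 23 24
f 22 24 12
f 23 9 25
f 23 25 24
f 24 25 26
f 24 26 12
f 25 9 27
f 25 27 26
f 26 27 28
f 26 28 12
f 27 9 29
f 27 29 28
f 28 29 30
f 28 30 12
f 29 9 10
f 29 10 30
f 30 10 11
f 30 11 12
f 32 31 35
f 32 35 33
f 33 35 36
f 33 36 34
f 35 31 37
f 35 37 36
f 36 37 38
f 36 38 34
f 37 31 39
f 37 39 38
f 38 39 40
f 38 40 34
f 39 31 41
f 39 41 40
f 40 41 42
f 40 42 34
f 41 31 43
f 41 43 42
f 42 43 44
f 42 44 34
f 43 31 45
f 43 45 44
f 44 45 46
f 44 46 34
f 45 31 47
f 45 47 46
f 46 47 48
f 46 48 34
f 47 31 49
f 47 49 48
f 48 49 50
f 48 50 34
f 49 31 51
f 49 51 50
f 50 51 52
f 50 52 34
f 51 31 53
f 51 53 52
f 52 53 54
f 52 54 34
f 53 31 32
f 53 32 54
f 54 32 33
f 54 33 34
f 56 58 55
f 59 56 55
f 55 58 57
f 57 59 55
f 56 62 58
f 60 56 59
f 60 62 56
f 58 62 57
f 61 59 57
f 57 62 61
f 61 60 59
f 62 60 61
f 64 66 63
f 67 64 63
f 63 66 65
f 65 67 63
f 64 70 66
f 68 64 67
f 68 70 64
f 66 70 65
f 69 67 65
f 65 70 69
f 69 68 67
f 70 68 69



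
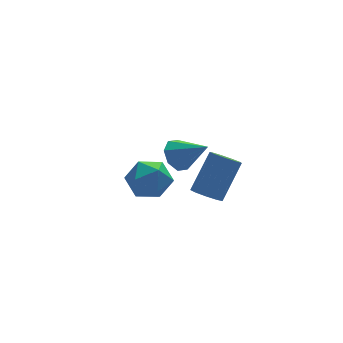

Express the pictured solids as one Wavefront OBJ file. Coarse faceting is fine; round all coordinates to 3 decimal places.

v -1.212 -2.947 3.174
v -0.724 -3.008 2.867
v 0.16 -2.454 4.158
v -0.328 -2.393 4.466
v -0.874 -2.645 2.813
v 0.01 -2.091 4.104
v -1.181 -2.423 2.928
v -0.298 -1.868 4.22
v -1.503 -2.446 3.159
v -0.62 -1.892 4.45
v -1.689 -2.704 3.397
v -0.805 -2.149 4.688
v -1.652 -3.075 3.53
v -0.768 -2.521 4.822
v -1.408 -3.387 3.498
v -0.524 -2.833 4.789
v -1.073 -3.493 3.314
v -0.189 -2.938 4.605
v -0.803 -3.343 3.064
v 0.081 -2.789 4.356
v -2.375 0.269 2.661
v -1.787 -0.233 3.108
v -2.993 -0.927 2.132
v -2.405 -1.429 2.579
v -3.029 -0.969 3.024
v -2.647 -0.23 3.351
v -2.133 -0.93 1.889
v -1.751 -0.191 2.216
v -1.637 -0.974 2.631
v -2.19 -0.998 3.332
v -2.59 -0.162 1.908
v -3.143 -0.186 2.609
v -0.545 1.636 1.874
v 0.01 1.725 1.425
v 0.265 0.784 2.706
v -0.001 2.105 1.824
v -0.331 2.209 2.253
v -0.787 1.978 2.46
v -1.101 1.546 2.324
v -1.089 1.167 1.924
v -0.759 1.062 1.495
v -0.304 1.294 1.289
f 2 1 5
f 2 5 3
f 3 5 6
f 3 6 4
f 5 1 7
f 5 7 6
f 6 7 8
f 6 8 4
f 7 1 9
f 7 9 8
f 8 9 10
f 8 10 4
f 9 1 11
f 9 11 10
f 10 11 12
f 10 12 4
f 11 1 13
f 11 13 12
f 12 13 14
f 12 14 4
f 13 1 15
f 13 15 14
f 14 15 16
f 14 16 4
f 15 1 17
f 15 17 16
f 16 17 18
f 16 18 4
f 17 1 19
f 17 19 18
f 18 19 20
f 18 20 4
f 19 1 2
f 19 2 20
f 20 2 3
f 20 3 4
f 21 32 26
f 21 26 22
f 21 22 28
f 21 28 31
f 21 31 32
f 22 26 30
f 26 32 25
f 32 31 23
f 31 28 27
f 28 22 29
f 24 30 25
f 24 25 23
f 24 23 27
f 24 27 29
f 24 29 30
f 25 30 26
f 23 25 32
f 27 23 31
f 29 27 28
f 30 29 22
f 34 33 36
f 34 36 35
f 36 33 37
f 36 37 35
f 37 33 38
f 37 38 35
f 38 33 39
f 38 39 35
f 39 33 40
f 39 40 35
f 40 33 41
f 40 41 35
f 41 33 42
f 41 42 35
f 42 33 34
f 42 34 35



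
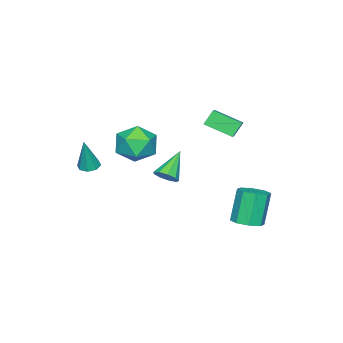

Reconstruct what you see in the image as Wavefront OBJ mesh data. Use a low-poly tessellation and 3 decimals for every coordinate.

v -2.026 -1.55 0.849
v -0.881 -1.169 1.088
v -1.299 -3.111 -0.148
v -0.154 -2.73 0.091
v -0.863 -3.157 1.001
v -1.313 -2.192 1.617
v -0.867 -2.088 -0.677
v -1.317 -1.123 -0.061
v -0.165 -1.501 0.145
v -0.162 -2.163 1.183
v -2.018 -2.117 -0.243
v -2.015 -2.779 0.795
v 0.317 -4.017 -0.974
v 0.871 -4.203 -1.111
v 0.803 -3.963 0.914
v 0.833 -3.745 -1.115
v 0.492 -3.447 -1.036
v 0.049 -3.483 -0.92
v -0.237 -3.832 -0.836
v -0.199 -4.29 -0.833
v 0.141 -4.588 -0.912
v 0.584 -4.552 -1.027
v -3.482 2.903 -4.765
v -3.011 2.19 -4.606
v -3.726 2.143 -2.696
v -4.198 2.857 -2.855
v -2.679 2.75 -4.468
v -3.394 2.704 -2.558
v -2.818 3.4 -4.504
v -3.533 3.354 -2.594
v -3.346 3.759 -4.693
v -4.061 3.713 -2.783
v -3.954 3.617 -4.924
v -4.669 3.57 -3.014
v -4.286 3.056 -5.062
v -5.001 3.01 -3.152
v -4.147 2.406 -5.026
v -4.862 2.36 -3.116
v -3.619 2.047 -4.837
v -4.334 2.001 -2.927
v 0.416 0.615 -0.374
v 0.725 0.105 -0.045
v -0.896 0.585 0.814
v 0.869 0.514 0.124
v 0.801 0.97 0.06
v 0.553 1.259 -0.206
v 0.241 1.247 -0.551
v 0.011 0.939 -0.813
v -0.029 0.479 -0.869
v 0.139 0.083 -0.694
v 0.436 -0.065 -0.368
v -4.368 2.069 1.736
v -3.985 0.637 2.391
v -3.501 2.506 2.185
v -3.118 1.075 2.84
v -3.842 1.845 0.94
v -3.459 0.414 1.595
v -2.975 2.283 1.389
v -2.592 0.851 2.044
f 1 12 6
f 1 6 2
f 1 2 8
f 1 8 11
f 1 11 12
f 2 6 10
f 6 12 5
f 12 11 3
f 11 8 7
f 8 2 9
f 4 10 5
f 4 5 3
f 4 3 7
f 4 7 9
f 4 9 10
f 5 10 6
f 3 5 12
f 7 3 11
f 9 7 8
f 10 9 2
f 14 13 16
f 14 16 15
f 16 13 17
f 16 17 15
f 17 13 18
f 17 18 15
f 18 13 19
f 18 19 15
f 19 13 20
f 19 20 15
f 20 13 21
f 20 21 15
f 21 13 22
f 21 22 15
f 22 13 14
f 22 14 15
f 24 23 27
f 24 27 25
f 25 27 28
f 25 28 26
f 27 23 29
f 27 29 28
f 28 29 30
f 28 30 26
f 29 23 31
f 29 31 30
f 30 31 32
f 30 32 26
f 31 23 33
f 31 33 32
f 32 33 34
f 32 34 26
f 33 23 35
f 33 35 34
f 34 35 36
f 34 36 26
f 35 23 37
f 35 37 36
f 36 37 38
f 36 38 26
f 37 23 39
f 37 39 38
f 38 39 40
f 38 40 26
f 39 23 24
f 39 24 40
f 40 24 25
f 40 25 26
f 42 41 44
f 42 44 43
f 44 41 45
f 44 45 43
f 45 41 46
f 45 46 43
f 46 41 47
f 46 47 43
f 47 41 48
f 47 48 43
f 48 41 49
f 48 49 43
f 49 41 50
f 49 50 43
f 50 41 51
f 50 51 43
f 51 41 42
f 51 42 43
f 53 55 52
f 56 53 52
f 52 55 54
f 54 56 52
f 53 59 55
f 57 53 56
f 57 59 53
f 55 59 54
f 58 56 54
f 54 59 58
f 58 57 56
f 59 57 58



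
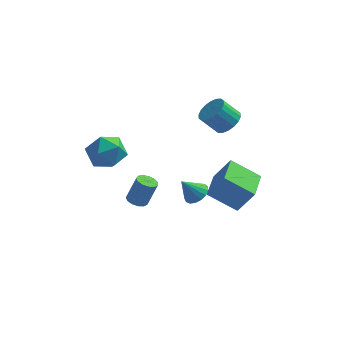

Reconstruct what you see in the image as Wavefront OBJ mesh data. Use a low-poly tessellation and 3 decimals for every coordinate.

v -1.909 0.667 3.928
v -1.425 0.147 3.196
v -3.295 -0.167 3.604
v -2.811 -0.687 2.872
v -2.571 -0.842 3.851
v -1.715 -0.327 4.051
v -3.005 0.307 2.749
v -2.149 0.822 2.949
v -2.103 -0.075 2.467
v -1.835 -0.785 3.148
v -2.885 0.765 3.652
v -2.617 0.055 4.333
v 1.207 3.291 -1.628
v 1.776 3.188 -1.27
v 0.533 3.029 -0.632
v 1.714 3.504 -1.228
v 1.536 3.772 -1.278
v 1.283 3.93 -1.408
v 1.012 3.941 -1.588
v 0.786 3.804 -1.777
v 0.656 3.549 -1.932
v 0.653 3.235 -2.018
v 0.776 2.934 -2.013
v 0.998 2.714 -1.921
v 1.268 2.627 -1.761
v 1.524 2.692 -1.571
v 1.707 2.895 -1.394
v -1.413 2.136 -1.538
v -0.956 2.346 -1.733
v -0.489 2.533 -0.437
v -0.947 2.324 -0.242
v -1.148 2.579 -1.698
v -0.681 2.766 -0.402
v -1.425 2.671 -1.611
v -0.958 2.859 -0.315
v -1.698 2.594 -1.502
v -1.231 2.781 -0.206
v -1.881 2.371 -1.404
v -1.414 2.559 -0.108
v -1.915 2.074 -1.348
v -1.448 2.262 -0.052
v -1.79 1.797 -1.353
v -1.323 1.984 -0.057
v -1.546 1.627 -1.416
v -1.079 1.815 -0.121
v -1.259 1.619 -1.519
v -0.792 1.807 -0.223
v -1.022 1.775 -1.627
v -0.555 1.963 -0.331
v -0.908 2.046 -1.707
v -0.442 2.234 -0.411
v 2.628 3.356 3.56
v 3.216 3.269 4.049
v 2.46 3.118 4.93
v 1.872 3.204 4.44
v 3.158 3.607 4.058
v 2.403 3.455 4.939
v 2.996 3.895 3.968
v 2.24 3.743 4.849
v 2.76 4.076 3.797
v 2.005 3.925 4.678
v 2.498 4.115 3.58
v 1.743 3.963 4.46
v 2.262 4.003 3.358
v 1.507 3.851 4.238
v 2.099 3.763 3.176
v 1.343 3.611 4.056
v 2.04 3.442 3.07
v 1.284 3.291 3.951
v 2.097 3.105 3.061
v 1.342 2.953 3.942
v 2.26 2.817 3.151
v 1.504 2.665 4.032
v 2.495 2.635 3.322
v 1.74 2.484 4.203
v 2.757 2.597 3.54
v 2.002 2.445 4.42
v 2.993 2.709 3.762
v 2.238 2.557 4.642
v 3.157 2.949 3.944
v 2.401 2.797 4.824
v 2.051 0.719 0.435
v 2.823 0.721 1.662
v 2.126 2.427 0.386
v 2.898 2.428 1.613
v 3.462 0.632 -0.453
v 4.234 0.633 0.774
v 3.537 2.339 -0.502
v 4.309 2.341 0.725
f 1 12 6
f 1 6 2
f 1 2 8
f 1 8 11
f 1 11 12
f 2 6 10
f 6 12 5
f 12 11 3
f 11 8 7
f 8 2 9
f 4 10 5
f 4 5 3
f 4 3 7
f 4 7 9
f 4 9 10
f 5 10 6
f 3 5 12
f 7 3 11
f 9 7 8
f 10 9 2
f 14 13 16
f 14 16 15
f 16 13 17
f 16 17 15
f 17 13 18
f 17 18 15
f 18 13 19
f 18 19 15
f 19 13 20
f 19 20 15
f 20 13 21
f 20 21 15
f 21 13 22
f 21 22 15
f 22 13 23
f 22 23 15
f 23 13 24
f 23 24 15
f 24 13 25
f 24 25 15
f 25 13 26
f 25 26 15
f 26 13 27
f 26 27 15
f 27 13 14
f 27 14 15
f 29 28 32
f 29 32 30
f 30 32 33
f 30 33 31
f 32 28 34
f 32 34 33
f 33 34 35
f 33 35 31
f 34 28 36
f 34 36 35
f 35 36 37
f 35 37 31
f 36 28 38
f 36 38 37
f 37 38 39
f 37 39 31
f 38 28 40
f 38 40 39
f 39 40 41
f 39 41 31
f 40 28 42
f 40 42 41
f 41 42 43
f 41 43 31
f 42 28 44
f 42 44 43
f 43 44 45
f 43 45 31
f 44 28 46
f 44 46 45
f 45 46 47
f 45 47 31
f 46 28 48
f 46 48 47
f 47 48 49
f 47 49 31
f 48 28 50
f 48 50 49
f 49 50 51
f 49 51 31
f 50 28 29
f 50 29 51
f 51 29 30
f 51 30 31
f 53 52 56
f 53 56 54
f 54 56 57
f 54 57 55
f 56 52 58
f 56 58 57
f 57 58 59
f 57 59 55
f 58 52 60
f 58 60 59
f 59 60 61
f 59 61 55
f 60 52 62
f 60 62 61
f 61 62 63
f 61 63 55
f 62 52 64
f 62 64 63
f 63 64 65
f 63 65 55
f 64 52 66
f 64 66 65
f 65 66 67
f 65 67 55
f 66 52 68
f 66 68 67
f 67 68 69
f 67 69 55
f 68 52 70
f 68 70 69
f 69 70 71
f 69 71 55
f 70 52 72
f 70 72 71
f 71 72 73
f 71 73 55
f 72 52 74
f 72 74 73
f 73 74 75
f 73 75 55
f 74 52 76
f 74 76 75
f 75 76 77
f 75 77 55
f 76 52 78
f 76 78 77
f 77 78 79
f 77 79 55
f 78 52 80
f 78 80 79
f 79 80 81
f 79 81 55
f 80 52 53
f 80 53 81
f 81 53 54
f 81 54 55
f 83 85 82
f 86 83 82
f 82 85 84
f 84 86 82
f 83 89 85
f 87 83 86
f 87 89 83
f 85 89 84
f 88 86 84
f 84 89 88
f 88 87 86
f 89 87 88



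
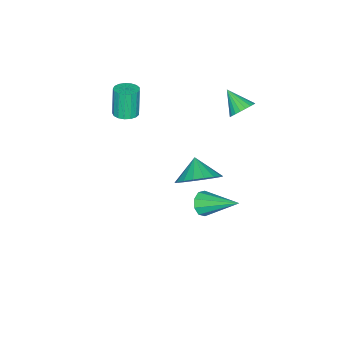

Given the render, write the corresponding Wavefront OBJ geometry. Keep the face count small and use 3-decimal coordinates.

v -3.267 2.43 1.221
v -2.698 2.433 1.441
v -3.533 1.53 1.919
v -2.817 2.591 1.599
v -3.014 2.722 1.693
v -3.254 2.802 1.704
v -3.497 2.817 1.632
v -3.7 2.766 1.489
v -3.828 2.657 1.3
v -3.859 2.508 1.096
v -3.788 2.346 0.915
v -3.627 2.199 0.786
v -3.404 2.091 0.732
v -3.157 2.042 0.763
v -2.929 2.06 0.873
v -2.759 2.142 1.043
v -2.678 2.274 1.244
v -1.061 -1.776 0.672
v -0.758 -2.235 0.692
v -1.037 -2.363 2.027
v -1.339 -1.904 2.008
v -0.586 -2.044 0.746
v -0.864 -2.171 2.081
v -0.522 -1.791 0.783
v -0.801 -1.919 2.119
v -0.582 -1.535 0.795
v -0.861 -1.663 2.131
v -0.751 -1.334 0.779
v -1.03 -1.462 2.114
v -0.992 -1.235 0.739
v -1.27 -1.362 2.074
v -1.248 -1.259 0.683
v -1.526 -1.387 2.018
v -1.461 -1.402 0.625
v -1.74 -1.53 1.96
v -1.583 -1.631 0.577
v -1.861 -1.758 1.913
v -1.584 -1.893 0.552
v -1.863 -2.02 1.887
v -1.466 -2.128 0.554
v -1.745 -2.256 1.889
v -1.255 -2.283 0.583
v -1.534 -2.41 1.919
v -1 -2.321 0.633
v -1.279 -2.449 1.968
v -1.531 1.67 -4.099
v -1.236 1.939 -4.573
v -1.609 3.33 -3.201
v -1.655 1.954 -4.636
v -2.016 1.836 -4.448
v -2.151 1.64 -4.097
v -1.995 1.457 -3.747
v -1.623 1.374 -3.562
v -1.208 1.43 -3.628
v -0.944 1.597 -3.915
v -0.955 1.798 -4.288
v 1.706 3.395 1.45
v 2.484 3.188 1.935
v 1.154 2.865 2.11
v 2.355 3.544 2.113
v 2.098 3.871 2.159
v 1.763 4.103 2.065
v 1.416 4.195 1.85
v 1.127 4.128 1.555
v 0.953 3.916 1.239
v 0.927 3.601 0.965
v 1.056 3.245 0.787
v 1.314 2.919 0.741
v 1.649 2.686 0.834
v 1.995 2.595 1.05
v 2.284 2.661 1.345
v 2.459 2.873 1.661
f 2 1 4
f 2 4 3
f 4 1 5
f 4 5 3
f 5 1 6
f 5 6 3
f 6 1 7
f 6 7 3
f 7 1 8
f 7 8 3
f 8 1 9
f 8 9 3
f 9 1 10
f 9 10 3
f 10 1 11
f 10 11 3
f 11 1 12
f 11 12 3
f 12 1 13
f 12 13 3
f 13 1 14
f 13 14 3
f 14 1 15
f 14 15 3
f 15 1 16
f 15 16 3
f 16 1 17
f 16 17 3
f 17 1 2
f 17 2 3
f 19 18 22
f 19 22 20
f 20 22 23
f 20 23 21
f 22 18 24
f 22 24 23
f 23 24 25
f 23 25 21
f 24 18 26
f 24 26 25
f 25 26 27
f 25 27 21
f 26 18 28
f 26 28 27
f 27 28 29
f 27 29 21
f 28 18 30
f 28 30 29
f 29 30 31
f 29 31 21
f 30 18 32
f 30 32 31
f 31 32 33
f 31 33 21
f 32 18 34
f 32 34 33
f 33 34 35
f 33 35 21
f 34 18 36
f 34 36 35
f 35 36 37
f 35 37 21
f 36 18 38
f 36 38 37
f 37 38 39
f 37 39 21
f 38 18 40
f 38 40 39
f 39 40 41
f 39 41 21
f 40 18 42
f 40 42 41
f 41 42 43
f 41 43 21
f 42 18 44
f 42 44 43
f 43 44 45
f 43 45 21
f 44 18 19
f 44 19 45
f 45 19 20
f 45 20 21
f 47 46 49
f 47 49 48
f 49 46 50
f 49 50 48
f 50 46 51
f 50 51 48
f 51 46 52
f 51 52 48
f 52 46 53
f 52 53 48
f 53 46 54
f 53 54 48
f 54 46 55
f 54 55 48
f 55 46 56
f 55 56 48
f 56 46 47
f 56 47 48
f 58 57 60
f 58 60 59
f 60 57 61
f 60 61 59
f 61 57 62
f 61 62 59
f 62 57 63
f 62 63 59
f 63 57 64
f 63 64 59
f 64 57 65
f 64 65 59
f 65 57 66
f 65 66 59
f 66 57 67
f 66 67 59
f 67 57 68
f 67 68 59
f 68 57 69
f 68 69 59
f 69 57 70
f 69 70 59
f 70 57 71
f 70 71 59
f 71 57 72
f 71 72 59
f 72 57 58
f 72 58 59



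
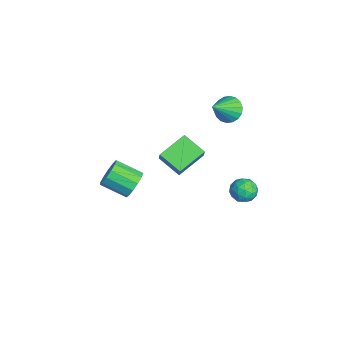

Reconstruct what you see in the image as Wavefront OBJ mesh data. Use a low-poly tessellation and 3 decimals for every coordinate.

v -2.648 -0.809 -0.954
v -3.58 0.742 -0.283
v -1.553 0.135 -1.615
v -2.485 1.686 -0.945
v -2.135 -0.846 -0.155
v -3.067 0.705 0.515
v -1.04 0.098 -0.817
v -1.972 1.649 -0.146
v -0.792 4.449 -2.866
v -0.151 3.974 -2.567
v -1.489 3.306 -3.193
v -0.848 2.831 -2.894
v -1.327 3.286 -2.357
v -0.896 3.992 -2.155
v -0.744 3.288 -3.605
v -0.313 3.994 -3.403
v -0.122 3.256 -3.024
v -0.482 3.255 -2.253
v -1.158 4.025 -3.507
v -1.518 4.024 -2.736
v -0.41 4.312 -2.688
v -1.23 2.968 -3.072
v -1.511 3.236 -2.756
v -1.135 2.956 -2.581
v -0.848 4.323 -2.445
v -0.472 4.043 -2.27
v -1.163 3.639 -2.146
v -1.168 3.237 -3.49
v -0.792 2.957 -3.315
v -0.505 4.324 -3.179
v -0.129 4.044 -3.004
v -0.477 3.641 -3.614
v -0.017 3.61 -2.781
v -0.426 2.938 -2.973
v -0.365 3.207 -3.391
v -0.112 3.622 -3.272
v -0.228 3.61 -2.328
v -0.638 2.938 -2.52
v -0.919 3.205 -2.204
v -0.666 3.621 -2.085
v -0.211 3.188 -2.596
v -1.002 4.342 -3.24
v -1.412 3.67 -3.432
v -0.974 3.659 -3.675
v -0.721 4.075 -3.556
v -1.214 4.342 -2.787
v -1.623 3.67 -2.979
v -1.528 3.658 -2.488
v -1.275 4.073 -2.369
v -1.429 4.092 -3.164
v 2.212 -2.899 1.544
v 2.797 -2.823 2.197
v 2.173 -4.124 2.909
v 1.588 -4.201 2.256
v 2.401 -2.558 2.333
v 1.776 -3.859 3.045
v 1.945 -2.401 2.218
v 1.32 -3.703 2.931
v 1.573 -2.403 1.89
v 0.948 -3.705 2.602
v 1.405 -2.562 1.451
v 0.78 -3.864 2.164
v 1.493 -2.828 1.042
v 0.868 -4.13 1.755
v 1.809 -3.117 0.792
v 1.184 -4.418 1.505
v 2.254 -3.336 0.781
v 1.629 -4.638 1.494
v 2.685 -3.417 1.012
v 2.06 -4.719 1.725
v 2.966 -3.333 1.412
v 2.341 -4.635 2.124
v 3.008 -3.112 1.853
v 2.383 -4.413 2.566
v -4.2 3.41 1.397
v -3.612 3.193 0.736
v -3.3 2.29 2.563
v -3.438 3.515 0.91
v -3.414 3.815 1.18
v -3.546 4.036 1.493
v -3.808 4.132 1.787
v -4.147 4.085 2.004
v -4.496 3.905 2.1
v -4.787 3.626 2.057
v -4.962 3.304 1.883
v -4.985 3.004 1.613
v -4.853 2.783 1.3
v -4.591 2.687 1.006
v -4.252 2.734 0.789
v -3.903 2.914 0.693
f 2 4 1
f 5 2 1
f 1 4 3
f 3 5 1
f 2 8 4
f 6 2 5
f 6 8 2
f 4 8 3
f 7 5 3
f 3 8 7
f 7 6 5
f 8 6 7
f 9 46 25
f 46 20 49
f 25 49 14
f 46 49 25
f 9 25 21
f 25 14 26
f 21 26 10
f 25 26 21
f 9 21 30
f 21 10 31
f 30 31 16
f 21 31 30
f 9 30 42
f 30 16 45
f 42 45 19
f 30 45 42
f 9 42 46
f 42 19 50
f 46 50 20
f 42 50 46
f 10 26 37
f 26 14 40
f 37 40 18
f 26 40 37
f 14 49 27
f 49 20 48
f 27 48 13
f 49 48 27
f 20 50 47
f 50 19 43
f 47 43 11
f 50 43 47
f 19 45 44
f 45 16 32
f 44 32 15
f 45 32 44
f 16 31 36
f 31 10 33
f 36 33 17
f 31 33 36
f 12 38 24
f 38 18 39
f 24 39 13
f 38 39 24
f 12 24 22
f 24 13 23
f 22 23 11
f 24 23 22
f 12 22 29
f 22 11 28
f 29 28 15
f 22 28 29
f 12 29 34
f 29 15 35
f 34 35 17
f 29 35 34
f 12 34 38
f 34 17 41
f 38 41 18
f 34 41 38
f 13 39 27
f 39 18 40
f 27 40 14
f 39 40 27
f 11 23 47
f 23 13 48
f 47 48 20
f 23 48 47
f 15 28 44
f 28 11 43
f 44 43 19
f 28 43 44
f 17 35 36
f 35 15 32
f 36 32 16
f 35 32 36
f 18 41 37
f 41 17 33
f 37 33 10
f 41 33 37
f 52 51 55
f 52 55 53
f 53 55 56
f 53 56 54
f 55 51 57
f 55 57 56
f 56 57 58
f 56 58 54
f 57 51 59
f 57 59 58
f 58 59 60
f 58 60 54
f 59 51 61
f 59 61 60
f 60 61 62
f 60 62 54
f 61 51 63
f 61 63 62
f 62 63 64
f 62 64 54
f 63 51 65
f 63 65 64
f 64 65 66
f 64 66 54
f 65 51 67
f 65 67 66
f 66 67 68
f 66 68 54
f 67 51 69
f 67 69 68
f 68 69 70
f 68 70 54
f 69 51 71
f 69 71 70
f 70 71 72
f 70 72 54
f 71 51 73
f 71 73 72
f 72 73 74
f 72 74 54
f 73 51 52
f 73 52 74
f 74 52 53
f 74 53 54
f 76 75 78
f 76 78 77
f 78 75 79
f 78 79 77
f 79 75 80
f 79 80 77
f 80 75 81
f 80 81 77
f 81 75 82
f 81 82 77
f 82 75 83
f 82 83 77
f 83 75 84
f 83 84 77
f 84 75 85
f 84 85 77
f 85 75 86
f 85 86 77
f 86 75 87
f 86 87 77
f 87 75 88
f 87 88 77
f 88 75 89
f 88 89 77
f 89 75 90
f 89 90 77
f 90 75 76
f 90 76 77



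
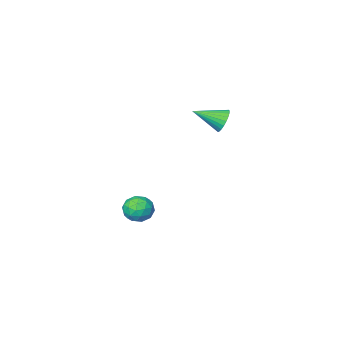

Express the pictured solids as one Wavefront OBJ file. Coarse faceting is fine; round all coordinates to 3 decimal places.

v -0.822 -3.063 -2.626
v -0.467 -3.14 -2.022
v -1.233 -4.12 -2.518
v -0.878 -4.197 -1.914
v -1.424 -3.753 -1.948
v -1.17 -3.1 -2.014
v -0.53 -4.16 -2.526
v -0.276 -3.507 -2.592
v -0.286 -3.818 -1.96
v -0.839 -3.566 -1.603
v -0.861 -3.694 -2.937
v -1.414 -3.442 -2.58
v -0.608 -3.008 -2.333
v -1.092 -4.252 -2.207
v -1.413 -3.991 -2.226
v -1.204 -4.036 -1.872
v -1.021 -2.985 -2.329
v -0.813 -3.03 -1.974
v -1.376 -3.391 -1.93
v -0.887 -4.23 -2.566
v -0.679 -4.275 -2.211
v -0.496 -3.224 -2.668
v -0.287 -3.269 -2.314
v -0.324 -3.869 -2.61
v -0.293 -3.452 -1.942
v -0.535 -4.074 -1.879
v -0.331 -4.052 -2.238
v -0.181 -3.668 -2.277
v -0.618 -3.304 -1.732
v -0.86 -3.926 -1.669
v -1.181 -3.665 -1.689
v -1.032 -3.281 -1.728
v -0.512 -3.703 -1.696
v -0.84 -3.334 -2.871
v -1.082 -3.956 -2.808
v -0.668 -3.979 -2.812
v -0.519 -3.595 -2.851
v -1.165 -3.186 -2.661
v -1.407 -3.808 -2.598
v -1.519 -3.592 -2.263
v -1.369 -3.208 -2.302
v -1.188 -3.557 -2.844
v -3.363 -1.238 3.193
v -3.046 -1.119 2.71
v -2.317 -1.862 3.727
v -3.002 -0.934 2.84
v -3.012 -0.795 3.023
v -3.076 -0.724 3.232
v -3.184 -0.731 3.435
v -3.319 -0.815 3.602
v -3.461 -0.963 3.706
v -3.587 -1.153 3.733
v -3.68 -1.356 3.677
v -3.725 -1.542 3.547
v -3.714 -1.68 3.364
v -3.65 -1.752 3.155
v -3.543 -1.745 2.951
v -3.408 -1.661 2.785
v -3.266 -1.513 2.681
v -3.139 -1.323 2.654
f 1 38 17
f 38 12 41
f 17 41 6
f 38 41 17
f 1 17 13
f 17 6 18
f 13 18 2
f 17 18 13
f 1 13 22
f 13 2 23
f 22 23 8
f 13 23 22
f 1 22 34
f 22 8 37
f 34 37 11
f 22 37 34
f 1 34 38
f 34 11 42
f 38 42 12
f 34 42 38
f 2 18 29
f 18 6 32
f 29 32 10
f 18 32 29
f 6 41 19
f 41 12 40
f 19 40 5
f 41 40 19
f 12 42 39
f 42 11 35
f 39 35 3
f 42 35 39
f 11 37 36
f 37 8 24
f 36 24 7
f 37 24 36
f 8 23 28
f 23 2 25
f 28 25 9
f 23 25 28
f 4 30 16
f 30 10 31
f 16 31 5
f 30 31 16
f 4 16 14
f 16 5 15
f 14 15 3
f 16 15 14
f 4 14 21
f 14 3 20
f 21 20 7
f 14 20 21
f 4 21 26
f 21 7 27
f 26 27 9
f 21 27 26
f 4 26 30
f 26 9 33
f 30 33 10
f 26 33 30
f 5 31 19
f 31 10 32
f 19 32 6
f 31 32 19
f 3 15 39
f 15 5 40
f 39 40 12
f 15 40 39
f 7 20 36
f 20 3 35
f 36 35 11
f 20 35 36
f 9 27 28
f 27 7 24
f 28 24 8
f 27 24 28
f 10 33 29
f 33 9 25
f 29 25 2
f 33 25 29
f 44 43 46
f 44 46 45
f 46 43 47
f 46 47 45
f 47 43 48
f 47 48 45
f 48 43 49
f 48 49 45
f 49 43 50
f 49 50 45
f 50 43 51
f 50 51 45
f 51 43 52
f 51 52 45
f 52 43 53
f 52 53 45
f 53 43 54
f 53 54 45
f 54 43 55
f 54 55 45
f 55 43 56
f 55 56 45
f 56 43 57
f 56 57 45
f 57 43 58
f 57 58 45
f 58 43 59
f 58 59 45
f 59 43 60
f 59 60 45
f 60 43 44
f 60 44 45



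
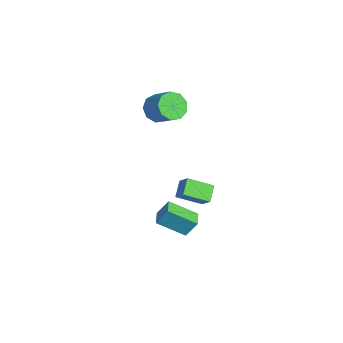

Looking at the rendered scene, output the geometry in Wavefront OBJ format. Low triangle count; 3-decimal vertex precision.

v -0.449 0.167 -4.852
v -0.926 -1.525 -3.741
v -0.24 0.835 -3.745
v -0.717 -0.857 -2.633
v 0.617 -0.143 -4.867
v 0.14 -1.835 -3.755
v 0.826 0.525 -3.759
v 0.349 -1.167 -2.648
v 1.651 -1.03 -0.346
v 0.795 -0.568 0.341
v 1.858 0.512 -1.125
v 1.003 0.974 -0.439
v 2.397 -0.754 0.399
v 1.542 -0.292 1.085
v 2.605 0.788 -0.381
v 1.749 1.25 0.306
v -4.219 -0.657 3.236
v -3.501 -0.974 2.539
v -2.282 -0.341 3.507
v -3.001 -0.023 4.204
v -3.721 -0.309 2.38
v -2.502 0.325 3.348
v -4.174 0.193 2.622
v -2.955 0.827 3.589
v -4.648 0.298 3.151
v -3.429 0.932 4.118
v -4.922 -0.044 3.72
v -3.703 0.589 4.687
v -4.867 -0.673 4.063
v -3.648 -0.039 5.03
v -4.509 -1.294 4.019
v -3.29 -0.661 4.986
v -4.016 -1.617 3.609
v -2.797 -0.984 4.576
v -3.618 -1.491 3.024
v -2.399 -0.857 3.992
f 2 4 1
f 5 2 1
f 1 4 3
f 3 5 1
f 2 8 4
f 6 2 5
f 6 8 2
f 4 8 3
f 7 5 3
f 3 8 7
f 7 6 5
f 8 6 7
f 10 12 9
f 13 10 9
f 9 12 11
f 11 13 9
f 10 16 12
f 14 10 13
f 14 16 10
f 12 16 11
f 15 13 11
f 11 16 15
f 15 14 13
f 16 14 15
f 18 17 21
f 18 21 19
f 19 21 22
f 19 22 20
f 21 17 23
f 21 23 22
f 22 23 24
f 22 24 20
f 23 17 25
f 23 25 24
f 24 25 26
f 24 26 20
f 25 17 27
f 25 27 26
f 26 27 28
f 26 28 20
f 27 17 29
f 27 29 28
f 28 29 30
f 28 30 20
f 29 17 31
f 29 31 30
f 30 31 32
f 30 32 20
f 31 17 33
f 31 33 32
f 32 33 34
f 32 34 20
f 33 17 35
f 33 35 34
f 34 35 36
f 34 36 20
f 35 17 18
f 35 18 36
f 36 18 19
f 36 19 20

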